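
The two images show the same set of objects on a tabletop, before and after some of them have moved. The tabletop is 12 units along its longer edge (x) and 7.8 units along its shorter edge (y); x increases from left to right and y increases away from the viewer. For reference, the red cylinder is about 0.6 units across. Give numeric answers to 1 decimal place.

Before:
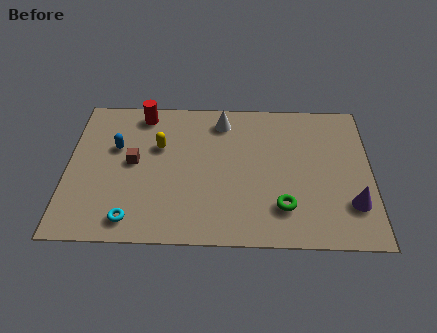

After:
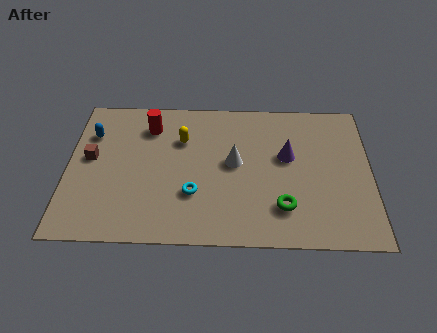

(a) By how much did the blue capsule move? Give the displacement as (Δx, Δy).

(-1.0, 0.7)

The blue capsule started near (1.9, 4.9) and ended near (0.9, 5.6).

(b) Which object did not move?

the green torus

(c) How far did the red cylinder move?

0.8

The red cylinder moved from about (2.9, 6.8) to (3.2, 6.1), a distance of √(0.3² + 0.7²) ≈ 0.8.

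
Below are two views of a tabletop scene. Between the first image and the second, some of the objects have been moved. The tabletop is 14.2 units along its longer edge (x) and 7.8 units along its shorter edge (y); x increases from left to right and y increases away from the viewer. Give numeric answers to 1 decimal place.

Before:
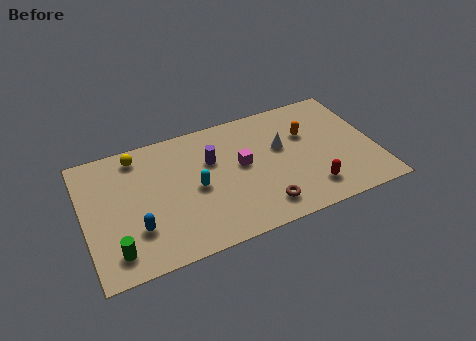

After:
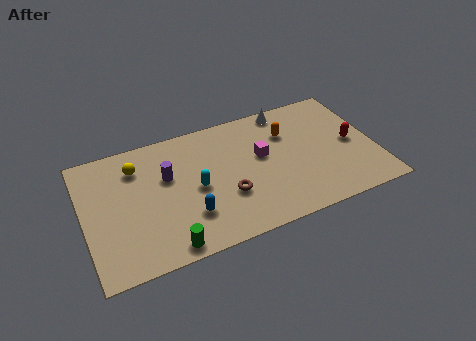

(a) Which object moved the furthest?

the red capsule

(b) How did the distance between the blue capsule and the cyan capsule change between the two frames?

-1.7

The distance was about 3.3 in the first image and 1.6 in the second, so they moved 1.7 units closer together.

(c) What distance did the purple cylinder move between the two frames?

2.2

From (6.3, 5.1) to (4.1, 4.9), the purple cylinder covered √(2.2² + 0.2²) ≈ 2.2 units.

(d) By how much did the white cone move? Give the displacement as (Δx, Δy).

(0.5, 2.3)

From the two frames, the white cone sits at roughly (9.7, 4.7) before and (10.2, 7.0) after.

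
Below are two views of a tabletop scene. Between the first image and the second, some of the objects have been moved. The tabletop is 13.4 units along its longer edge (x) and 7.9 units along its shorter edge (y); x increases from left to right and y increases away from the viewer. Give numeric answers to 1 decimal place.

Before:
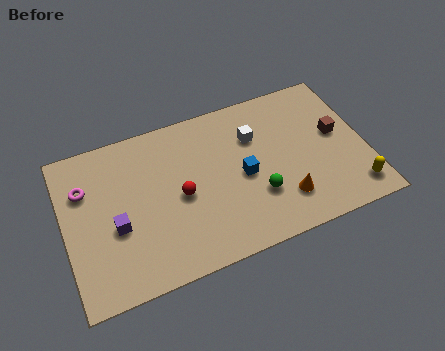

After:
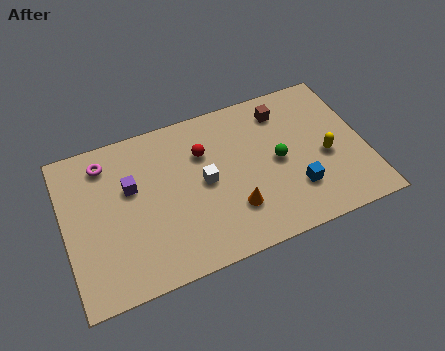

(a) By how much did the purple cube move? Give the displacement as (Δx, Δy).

(0.8, 1.7)

The purple cube was at about (2.2, 3.2) and moved to about (3.0, 4.9).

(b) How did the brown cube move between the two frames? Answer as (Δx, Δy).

(-2.2, 2.0)

The brown cube started near (12.2, 4.4) and ended near (10.0, 6.4).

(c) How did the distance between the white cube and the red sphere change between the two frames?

-2.4

The distance was about 3.9 in the first image and 1.5 in the second, so they moved 2.4 units closer together.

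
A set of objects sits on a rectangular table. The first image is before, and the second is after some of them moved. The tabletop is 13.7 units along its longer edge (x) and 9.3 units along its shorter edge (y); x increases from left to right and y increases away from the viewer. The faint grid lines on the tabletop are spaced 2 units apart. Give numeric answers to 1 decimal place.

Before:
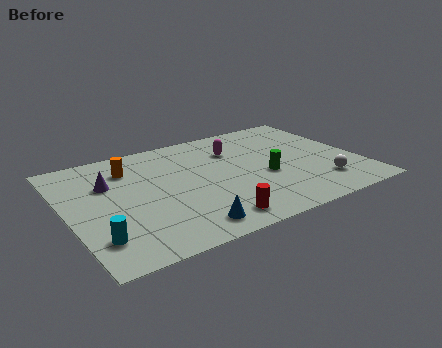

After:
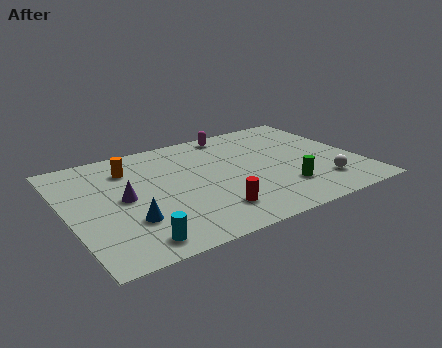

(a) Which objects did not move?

the orange cylinder and the white sphere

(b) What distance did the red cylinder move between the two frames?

0.7

The red cylinder was near (6.2, 1.3) before and (6.3, 2.0) after, so it travelled √(0.1² + 0.7²) ≈ 0.7 units.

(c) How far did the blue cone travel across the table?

2.8

From (5.0, 1.3) to (2.6, 2.8), the blue cone covered √(2.4² + 1.5²) ≈ 2.8 units.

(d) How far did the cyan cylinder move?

1.8

From (1.0, 2.1) to (2.6, 1.2), the cyan cylinder covered √(1.6² + 0.9²) ≈ 1.8 units.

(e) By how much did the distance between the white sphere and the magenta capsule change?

+1.3

The distance was about 5.7 in the first image and 7.0 in the second, so they moved 1.3 units further apart.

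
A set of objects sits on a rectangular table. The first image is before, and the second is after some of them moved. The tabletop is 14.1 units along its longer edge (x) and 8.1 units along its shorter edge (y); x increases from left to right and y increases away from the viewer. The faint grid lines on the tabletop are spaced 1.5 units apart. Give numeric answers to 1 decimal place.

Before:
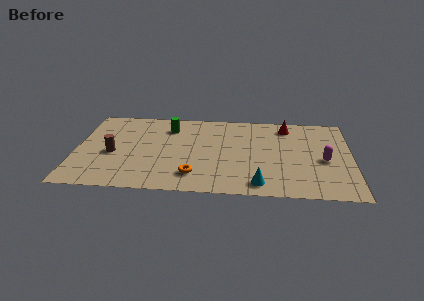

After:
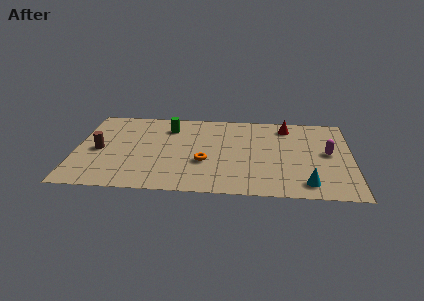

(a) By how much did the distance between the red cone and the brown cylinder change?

+0.6

Before: roughly 9.5 units apart; after: 10.1. That's 0.6 units further apart.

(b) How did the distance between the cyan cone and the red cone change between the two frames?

-0.3

The distance was about 5.9 in the first image and 5.6 in the second, so they moved 0.3 units closer together.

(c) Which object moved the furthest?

the cyan cone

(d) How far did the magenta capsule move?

0.7

The magenta capsule was near (12.7, 3.6) before and (12.9, 4.3) after, so it travelled √(0.2² + 0.7²) ≈ 0.7 units.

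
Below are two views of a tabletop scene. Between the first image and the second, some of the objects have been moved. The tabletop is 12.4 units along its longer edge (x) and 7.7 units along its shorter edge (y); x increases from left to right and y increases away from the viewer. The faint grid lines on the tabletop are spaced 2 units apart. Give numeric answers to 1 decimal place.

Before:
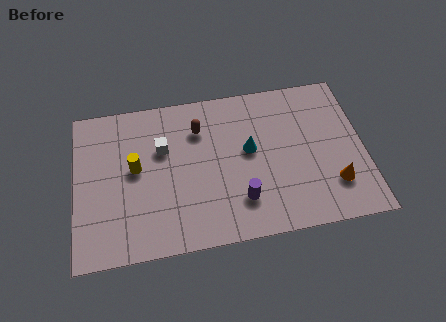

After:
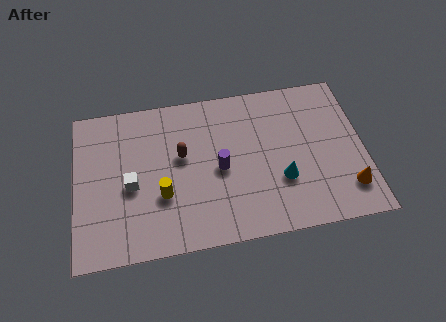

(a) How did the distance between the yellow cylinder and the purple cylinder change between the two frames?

-2.3

Before: roughly 5.0 units apart; after: 2.7. That's 2.3 units closer together.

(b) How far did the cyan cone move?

2.1

The cyan cone was near (7.5, 4.3) before and (8.8, 2.6) after, so it travelled √(1.3² + 1.7²) ≈ 2.1 units.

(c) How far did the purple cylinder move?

1.9

From (7.0, 1.9) to (6.2, 3.6), the purple cylinder covered √(0.8² + 1.7²) ≈ 1.9 units.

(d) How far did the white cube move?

2.1

From (3.8, 5.0) to (2.4, 3.4), the white cube covered √(1.4² + 1.6²) ≈ 2.1 units.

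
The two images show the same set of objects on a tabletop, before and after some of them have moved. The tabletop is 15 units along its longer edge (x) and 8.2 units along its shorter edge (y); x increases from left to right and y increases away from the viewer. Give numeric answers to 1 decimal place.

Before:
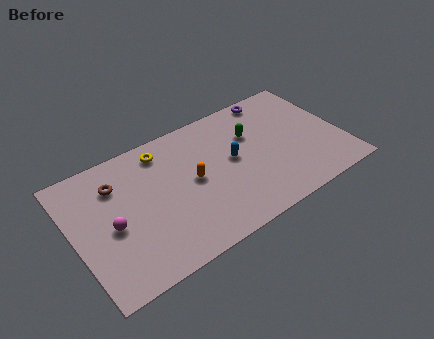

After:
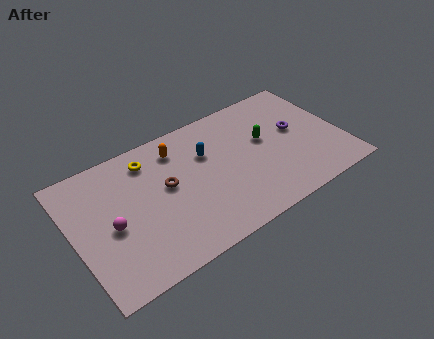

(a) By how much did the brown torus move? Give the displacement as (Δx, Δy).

(2.6, -1.5)

The brown torus was at about (2.6, 6.1) and moved to about (5.2, 4.6).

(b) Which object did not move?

the magenta sphere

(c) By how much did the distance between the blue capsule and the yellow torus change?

-1.1

They were about 4.4 units apart before and 3.3 after — 1.1 units closer together.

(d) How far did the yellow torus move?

0.8

From (5.3, 6.9) to (4.5, 6.7), the yellow torus covered √(0.8² + 0.2²) ≈ 0.8 units.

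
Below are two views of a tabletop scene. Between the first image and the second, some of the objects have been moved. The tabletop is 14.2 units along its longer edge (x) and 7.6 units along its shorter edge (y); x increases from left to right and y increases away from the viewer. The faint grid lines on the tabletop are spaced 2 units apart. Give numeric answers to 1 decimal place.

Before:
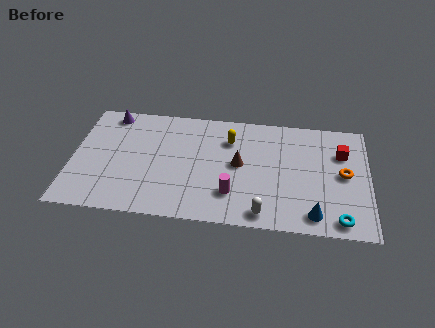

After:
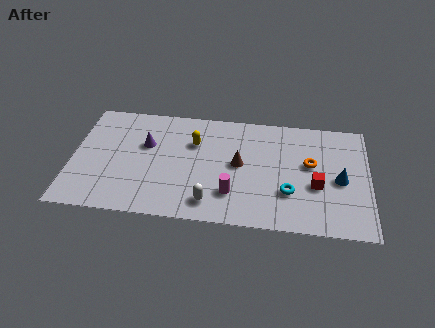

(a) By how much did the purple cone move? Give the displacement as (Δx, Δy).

(1.8, -1.9)

The purple cone started near (1.7, 6.7) and ended near (3.5, 4.8).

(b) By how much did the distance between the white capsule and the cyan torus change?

+0.3

Before: roughly 3.6 units apart; after: 3.9. That's 0.3 units further apart.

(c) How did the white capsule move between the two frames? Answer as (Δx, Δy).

(-2.5, 0.4)

From the two frames, the white capsule sits at roughly (9.2, 0.9) before and (6.7, 1.3) after.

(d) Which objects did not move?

the brown cone and the magenta cylinder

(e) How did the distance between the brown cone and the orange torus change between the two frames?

-1.6

They were about 5.0 units apart before and 3.4 after — 1.6 units closer together.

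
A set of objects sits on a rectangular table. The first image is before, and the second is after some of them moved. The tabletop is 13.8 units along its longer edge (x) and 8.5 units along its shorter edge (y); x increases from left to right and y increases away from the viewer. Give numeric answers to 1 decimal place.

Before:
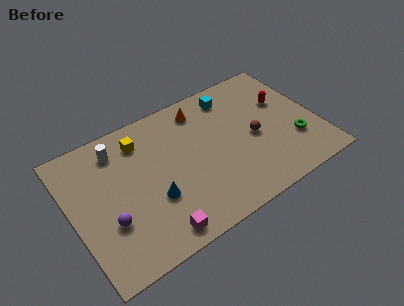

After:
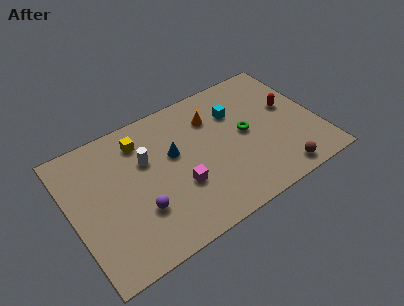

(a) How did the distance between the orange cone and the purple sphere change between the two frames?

-1.3

They were about 7.2 units apart before and 5.9 after — 1.3 units closer together.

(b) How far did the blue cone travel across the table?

2.6

The blue cone was near (4.3, 3.0) before and (5.8, 5.1) after, so it travelled √(1.5² + 2.1²) ≈ 2.6 units.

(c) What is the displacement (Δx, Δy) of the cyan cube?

(0.0, -1.1)

The cyan cube started near (9.5, 7.1) and ended near (9.5, 6.0).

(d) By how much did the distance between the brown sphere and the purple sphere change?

-0.7

The distance was about 8.5 in the first image and 7.8 in the second, so they moved 0.7 units closer together.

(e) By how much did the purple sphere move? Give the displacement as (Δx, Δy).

(1.7, -0.2)

From the two frames, the purple sphere sits at roughly (1.8, 2.9) before and (3.5, 2.7) after.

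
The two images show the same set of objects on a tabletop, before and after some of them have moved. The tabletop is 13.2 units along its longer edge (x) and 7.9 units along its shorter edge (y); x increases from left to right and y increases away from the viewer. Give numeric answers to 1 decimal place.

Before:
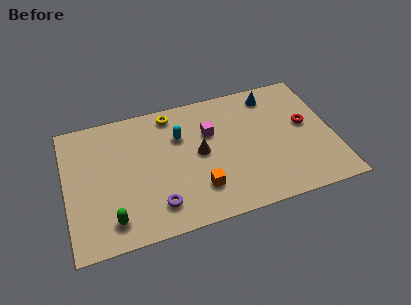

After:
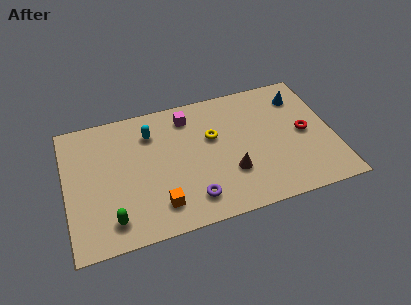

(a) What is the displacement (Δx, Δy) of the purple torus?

(1.7, -0.1)

The purple torus was at about (4.3, 1.6) and moved to about (6.0, 1.5).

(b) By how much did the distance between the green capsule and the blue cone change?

+1.0

They were about 9.8 units apart before and 10.8 after — 1.0 units further apart.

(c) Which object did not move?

the green capsule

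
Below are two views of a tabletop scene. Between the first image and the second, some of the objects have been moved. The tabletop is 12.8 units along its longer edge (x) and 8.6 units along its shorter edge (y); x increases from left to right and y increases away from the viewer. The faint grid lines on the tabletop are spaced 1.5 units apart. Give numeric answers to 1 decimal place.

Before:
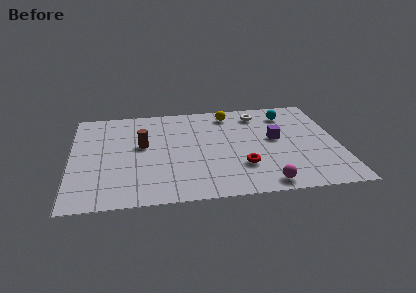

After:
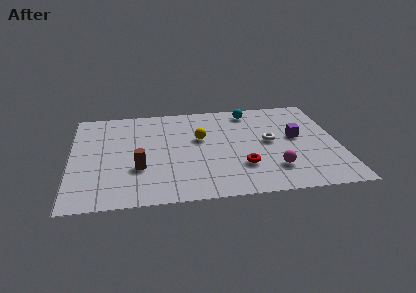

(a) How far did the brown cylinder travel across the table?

2.0

The brown cylinder was near (3.4, 4.9) before and (3.2, 2.9) after, so it travelled √(0.2² + 2.0²) ≈ 2.0 units.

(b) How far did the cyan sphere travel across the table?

1.9

From (10.5, 6.9) to (8.7, 7.4), the cyan sphere covered √(1.8² + 0.5²) ≈ 1.9 units.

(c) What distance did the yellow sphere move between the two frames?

2.6

From (7.7, 7.3) to (6.2, 5.2), the yellow sphere covered √(1.5² + 2.1²) ≈ 2.6 units.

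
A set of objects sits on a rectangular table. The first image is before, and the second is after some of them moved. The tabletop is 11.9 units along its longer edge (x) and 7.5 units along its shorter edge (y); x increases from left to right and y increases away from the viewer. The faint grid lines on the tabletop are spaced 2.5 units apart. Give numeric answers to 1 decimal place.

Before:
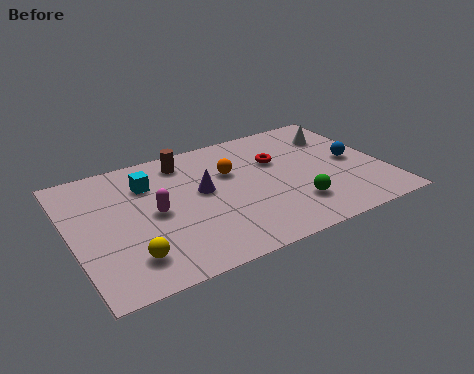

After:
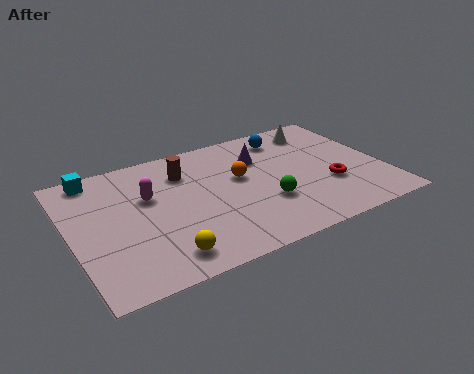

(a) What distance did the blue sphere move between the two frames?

3.3

The blue sphere moved from about (10.8, 3.7) to (8.6, 6.2), a distance of √(2.2² + 2.5²) ≈ 3.3.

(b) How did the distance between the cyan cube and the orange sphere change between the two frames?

+2.6

They were about 3.2 units apart before and 5.8 after — 2.6 units further apart.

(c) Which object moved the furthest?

the blue sphere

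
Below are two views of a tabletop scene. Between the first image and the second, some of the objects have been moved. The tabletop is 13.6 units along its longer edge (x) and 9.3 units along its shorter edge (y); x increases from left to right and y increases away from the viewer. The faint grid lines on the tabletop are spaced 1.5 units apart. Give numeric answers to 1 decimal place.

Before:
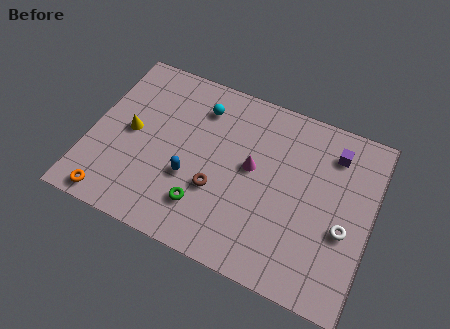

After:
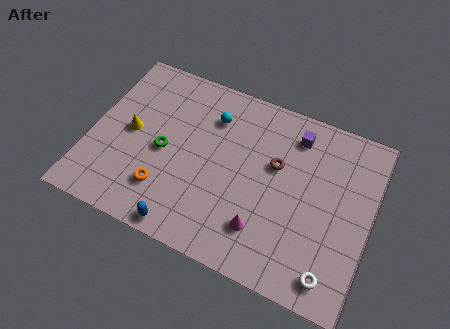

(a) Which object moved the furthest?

the brown torus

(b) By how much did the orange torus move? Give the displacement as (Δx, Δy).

(2.4, 1.4)

From the two frames, the orange torus sits at roughly (1.5, 0.9) before and (3.9, 2.3) after.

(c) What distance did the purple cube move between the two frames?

1.9

The purple cube was near (11.5, 7.4) before and (9.6, 7.6) after, so it travelled √(1.9² + 0.2²) ≈ 1.9 units.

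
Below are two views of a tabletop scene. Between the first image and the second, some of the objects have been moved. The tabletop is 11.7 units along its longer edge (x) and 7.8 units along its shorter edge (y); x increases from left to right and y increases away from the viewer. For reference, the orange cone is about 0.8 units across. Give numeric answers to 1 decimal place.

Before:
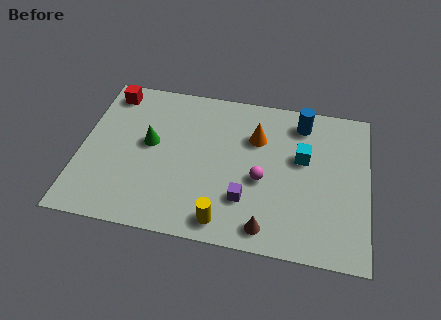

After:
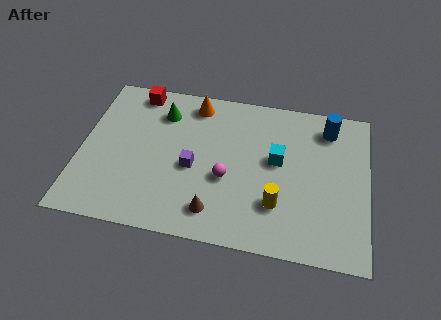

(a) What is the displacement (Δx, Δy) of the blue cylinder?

(1.1, -0.1)

From the two frames, the blue cylinder sits at roughly (8.9, 6.5) before and (10.0, 6.4) after.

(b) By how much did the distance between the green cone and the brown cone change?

-0.7

The distance was about 5.9 in the first image and 5.2 in the second, so they moved 0.7 units closer together.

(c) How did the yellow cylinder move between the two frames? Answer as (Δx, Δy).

(2.1, 1.2)

The yellow cylinder started near (6.0, 1.0) and ended near (8.1, 2.2).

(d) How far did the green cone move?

1.7

The green cone was near (2.8, 4.3) before and (3.2, 6.0) after, so it travelled √(0.4² + 1.7²) ≈ 1.7 units.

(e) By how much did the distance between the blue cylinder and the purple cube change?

+1.4

They were about 4.8 units apart before and 6.2 after — 1.4 units further apart.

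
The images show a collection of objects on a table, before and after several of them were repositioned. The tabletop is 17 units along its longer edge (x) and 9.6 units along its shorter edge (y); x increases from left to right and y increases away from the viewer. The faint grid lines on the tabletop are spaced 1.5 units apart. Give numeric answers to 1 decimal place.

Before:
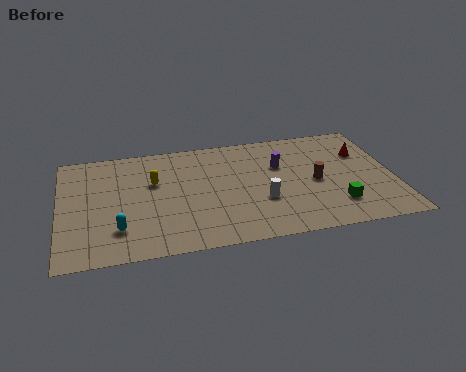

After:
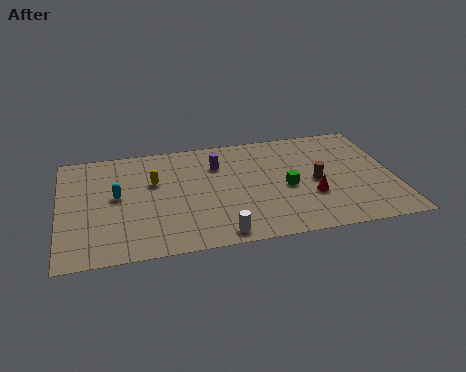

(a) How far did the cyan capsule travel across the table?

2.8

From (2.9, 2.4) to (2.9, 5.2), the cyan capsule covered √(0.0² + 2.8²) ≈ 2.8 units.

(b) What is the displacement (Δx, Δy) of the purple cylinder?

(-3.2, 0.7)

From the two frames, the purple cylinder sits at roughly (11.3, 6.3) before and (8.1, 7.0) after.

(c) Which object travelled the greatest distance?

the red cone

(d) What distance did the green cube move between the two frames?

3.1

The green cube moved from about (13.9, 2.3) to (11.5, 4.3), a distance of √(2.4² + 2.0²) ≈ 3.1.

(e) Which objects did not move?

the brown cylinder and the yellow capsule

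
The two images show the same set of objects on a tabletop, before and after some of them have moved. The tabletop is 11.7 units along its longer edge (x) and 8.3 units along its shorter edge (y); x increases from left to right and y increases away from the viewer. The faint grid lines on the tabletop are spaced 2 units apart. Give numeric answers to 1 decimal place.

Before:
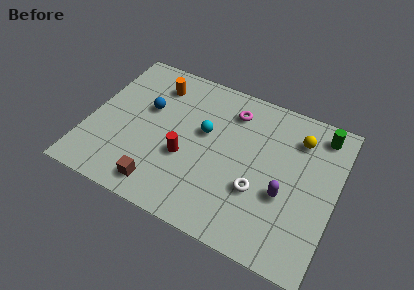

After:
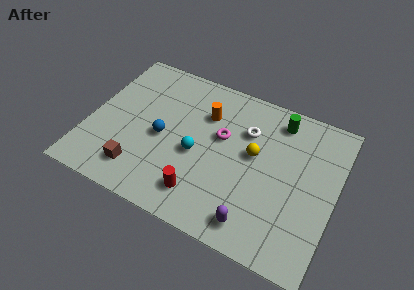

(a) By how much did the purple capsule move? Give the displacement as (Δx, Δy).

(-1.1, -2.0)

The purple capsule started near (9.4, 3.2) and ended near (8.3, 1.2).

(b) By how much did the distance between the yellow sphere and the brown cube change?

-1.9

Before: roughly 7.9 units apart; after: 6.0. That's 1.9 units closer together.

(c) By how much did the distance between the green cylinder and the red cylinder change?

-1.0

Before: roughly 7.2 units apart; after: 6.2. That's 1.0 units closer together.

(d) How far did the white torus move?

3.0

The white torus was near (8.2, 2.9) before and (7.3, 5.8) after, so it travelled √(0.9² + 2.9²) ≈ 3.0 units.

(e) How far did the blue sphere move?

1.6

From (2.6, 5.1) to (3.5, 3.8), the blue sphere covered √(0.9² + 1.3²) ≈ 1.6 units.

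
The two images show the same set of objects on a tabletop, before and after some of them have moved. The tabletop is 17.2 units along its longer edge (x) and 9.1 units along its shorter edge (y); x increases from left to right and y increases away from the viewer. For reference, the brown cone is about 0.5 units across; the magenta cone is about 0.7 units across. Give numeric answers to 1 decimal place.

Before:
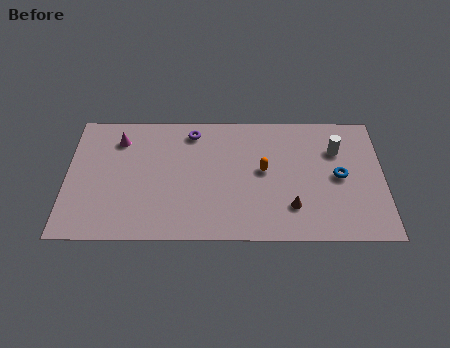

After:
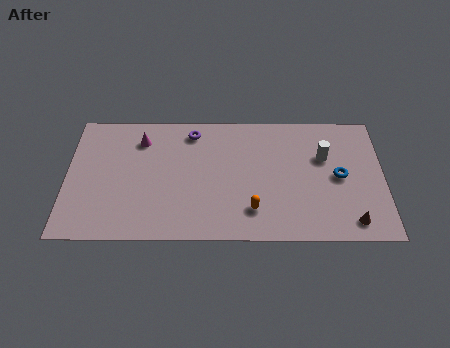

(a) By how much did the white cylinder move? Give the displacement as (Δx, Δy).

(-0.7, -0.5)

The white cylinder was at about (14.7, 6.4) and moved to about (14.0, 5.9).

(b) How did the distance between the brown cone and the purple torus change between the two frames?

+3.1

Before: roughly 7.6 units apart; after: 10.7. That's 3.1 units further apart.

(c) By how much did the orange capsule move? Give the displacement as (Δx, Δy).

(-0.6, -2.8)

The orange capsule was at about (10.7, 4.9) and moved to about (10.1, 2.1).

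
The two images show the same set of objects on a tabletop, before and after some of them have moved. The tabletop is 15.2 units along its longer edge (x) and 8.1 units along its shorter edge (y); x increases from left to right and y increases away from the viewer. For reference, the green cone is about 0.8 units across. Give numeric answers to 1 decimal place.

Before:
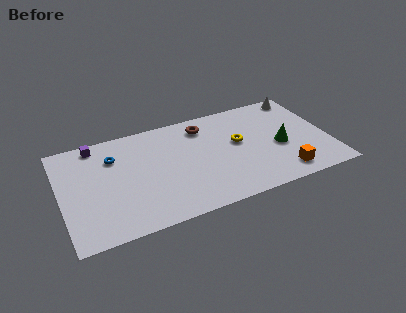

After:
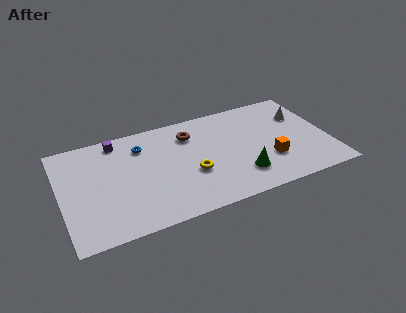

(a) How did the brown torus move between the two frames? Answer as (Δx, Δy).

(-0.8, -0.4)

The brown torus started near (8.3, 6.6) and ended near (7.5, 6.2).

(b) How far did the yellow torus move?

3.2

The yellow torus was near (10.1, 4.6) before and (7.3, 3.1) after, so it travelled √(2.8² + 1.5²) ≈ 3.2 units.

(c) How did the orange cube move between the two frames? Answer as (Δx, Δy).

(-0.6, 1.3)

The orange cube was at about (12.3, 1.3) and moved to about (11.7, 2.6).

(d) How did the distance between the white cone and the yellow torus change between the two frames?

+2.3

The distance was about 4.8 in the first image and 7.1 in the second, so they moved 2.3 units further apart.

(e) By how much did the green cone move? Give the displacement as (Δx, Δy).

(-2.4, -1.5)

The green cone was at about (12.4, 3.5) and moved to about (10.0, 2.0).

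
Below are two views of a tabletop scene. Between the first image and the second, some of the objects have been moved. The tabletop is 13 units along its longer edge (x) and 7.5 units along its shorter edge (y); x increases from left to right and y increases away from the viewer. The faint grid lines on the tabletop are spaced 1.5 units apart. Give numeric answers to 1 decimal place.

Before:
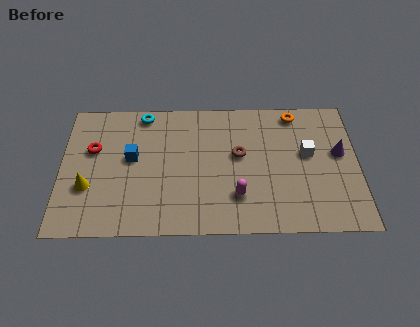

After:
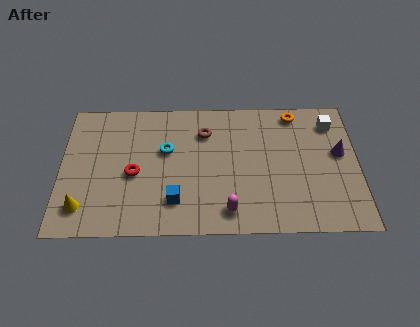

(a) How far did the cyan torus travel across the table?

2.3

From (3.6, 6.7) to (4.6, 4.6), the cyan torus covered √(1.0² + 2.1²) ≈ 2.3 units.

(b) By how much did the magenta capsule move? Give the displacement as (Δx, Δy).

(-0.4, -0.8)

The magenta capsule started near (7.7, 2.0) and ended near (7.3, 1.2).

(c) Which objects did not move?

the orange torus and the purple cone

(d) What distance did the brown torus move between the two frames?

2.0

From (7.8, 4.3) to (6.3, 5.6), the brown torus covered √(1.5² + 1.3²) ≈ 2.0 units.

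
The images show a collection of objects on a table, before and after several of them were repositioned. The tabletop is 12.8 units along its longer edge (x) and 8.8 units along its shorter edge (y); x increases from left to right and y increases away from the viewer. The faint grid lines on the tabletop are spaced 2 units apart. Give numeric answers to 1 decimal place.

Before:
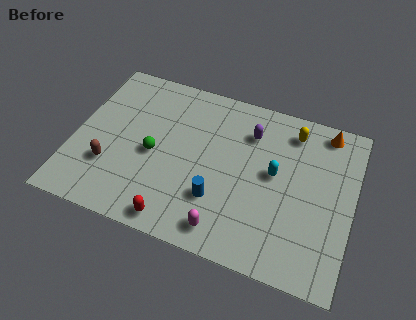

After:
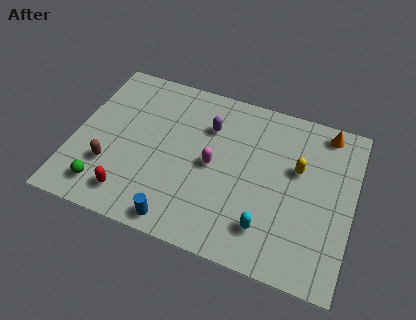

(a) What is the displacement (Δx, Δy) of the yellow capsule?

(0.4, -1.9)

From the two frames, the yellow capsule sits at roughly (9.8, 7.3) before and (10.2, 5.4) after.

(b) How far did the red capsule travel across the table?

2.3

The red capsule moved from about (5.1, 0.9) to (2.9, 1.5), a distance of √(2.2² + 0.6²) ≈ 2.3.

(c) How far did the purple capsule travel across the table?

1.9

The purple capsule moved from about (7.9, 6.6) to (6.0, 6.3), a distance of √(1.9² + 0.3²) ≈ 1.9.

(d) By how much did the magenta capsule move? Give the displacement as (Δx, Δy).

(-0.9, 3.1)

The magenta capsule started near (7.3, 1.2) and ended near (6.4, 4.3).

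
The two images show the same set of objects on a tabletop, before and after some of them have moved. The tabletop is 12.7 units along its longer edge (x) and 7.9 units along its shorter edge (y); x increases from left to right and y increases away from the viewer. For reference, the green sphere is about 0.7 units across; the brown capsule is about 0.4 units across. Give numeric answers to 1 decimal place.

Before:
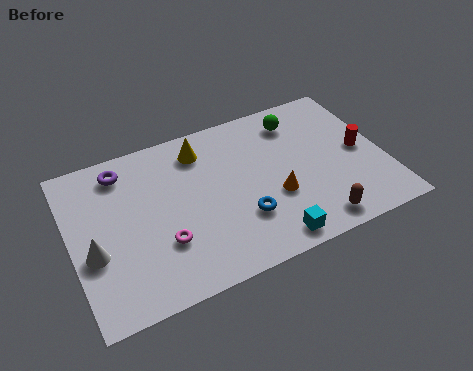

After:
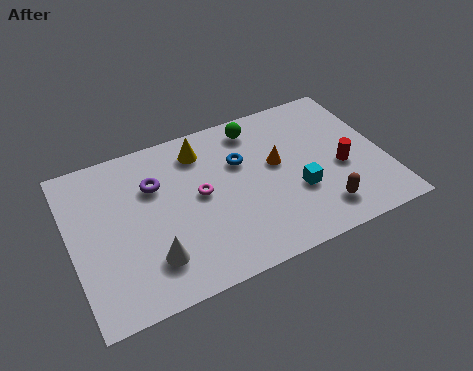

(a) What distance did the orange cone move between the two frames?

1.6

The orange cone moved from about (8.1, 2.9) to (8.4, 4.5), a distance of √(0.3² + 1.6²) ≈ 1.6.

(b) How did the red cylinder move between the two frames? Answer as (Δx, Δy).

(-0.9, -0.6)

The red cylinder was at about (11.8, 3.9) and moved to about (10.9, 3.3).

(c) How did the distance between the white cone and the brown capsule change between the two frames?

-2.1

The distance was about 8.9 in the first image and 6.8 in the second, so they moved 2.1 units closer together.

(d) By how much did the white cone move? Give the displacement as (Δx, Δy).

(2.2, -1.2)

The white cone started near (0.8, 3.1) and ended near (3.0, 1.9).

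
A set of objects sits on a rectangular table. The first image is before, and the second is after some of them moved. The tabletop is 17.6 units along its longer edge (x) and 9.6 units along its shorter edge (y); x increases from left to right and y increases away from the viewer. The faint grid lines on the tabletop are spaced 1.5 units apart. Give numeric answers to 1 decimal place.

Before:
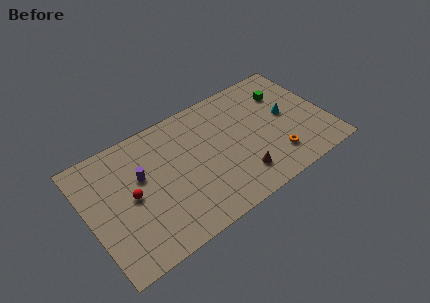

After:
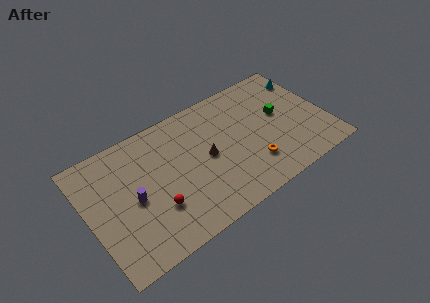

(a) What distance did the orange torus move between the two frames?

1.7

The orange torus was near (13.4, 2.2) before and (11.7, 2.5) after, so it travelled √(1.7² + 0.3²) ≈ 1.7 units.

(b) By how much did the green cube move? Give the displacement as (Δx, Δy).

(-0.6, -1.6)

From the two frames, the green cube sits at roughly (15.0, 7.0) before and (14.4, 5.4) after.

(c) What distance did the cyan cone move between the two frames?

3.1

From (14.8, 5.1) to (16.8, 7.5), the cyan cone covered √(2.0² + 2.4²) ≈ 3.1 units.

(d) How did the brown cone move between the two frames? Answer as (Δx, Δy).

(-2.0, 2.7)

From the two frames, the brown cone sits at roughly (10.7, 2.1) before and (8.7, 4.8) after.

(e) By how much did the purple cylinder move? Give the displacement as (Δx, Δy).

(-0.8, -1.4)

The purple cylinder started near (4.0, 5.9) and ended near (3.2, 4.5).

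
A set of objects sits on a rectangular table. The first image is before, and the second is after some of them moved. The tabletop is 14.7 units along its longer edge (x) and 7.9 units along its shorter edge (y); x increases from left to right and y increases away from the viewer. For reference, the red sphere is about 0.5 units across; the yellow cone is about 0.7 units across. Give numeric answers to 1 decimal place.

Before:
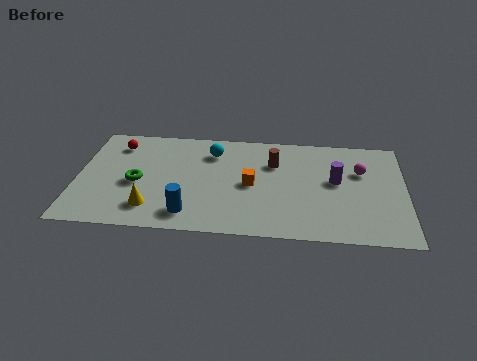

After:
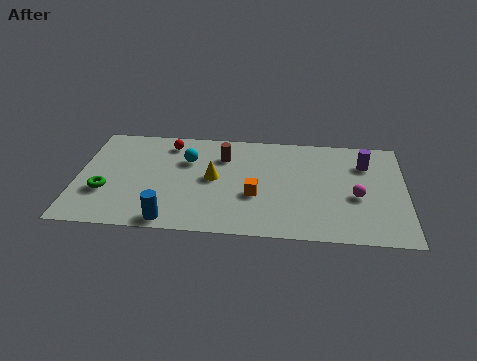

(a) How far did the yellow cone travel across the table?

3.6

From (3.4, 1.7) to (6.1, 4.1), the yellow cone covered √(2.7² + 2.4²) ≈ 3.6 units.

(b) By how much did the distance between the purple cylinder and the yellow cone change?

-1.6

Before: roughly 8.6 units apart; after: 7.0. That's 1.6 units closer together.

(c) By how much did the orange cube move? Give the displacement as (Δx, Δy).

(0.2, -0.8)

From the two frames, the orange cube sits at roughly (7.8, 3.8) before and (8.0, 3.0) after.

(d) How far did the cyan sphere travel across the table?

1.3

The cyan sphere moved from about (6.0, 6.1) to (4.9, 5.4), a distance of √(1.1² + 0.7²) ≈ 1.3.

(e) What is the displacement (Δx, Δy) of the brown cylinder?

(-2.3, 0.3)

The brown cylinder was at about (8.8, 5.5) and moved to about (6.5, 5.8).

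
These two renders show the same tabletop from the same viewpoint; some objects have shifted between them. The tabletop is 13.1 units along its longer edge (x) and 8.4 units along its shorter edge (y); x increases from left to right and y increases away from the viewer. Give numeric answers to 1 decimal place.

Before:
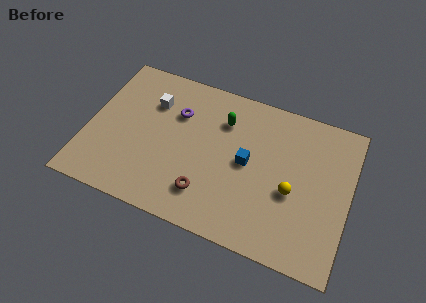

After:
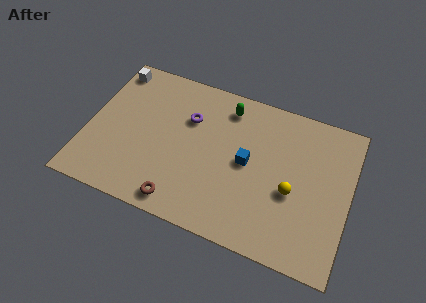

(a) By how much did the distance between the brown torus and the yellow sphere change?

+1.5

The distance was about 4.4 in the first image and 5.9 in the second, so they moved 1.5 units further apart.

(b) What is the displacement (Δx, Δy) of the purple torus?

(0.6, -0.1)

The purple torus started near (4.3, 5.8) and ended near (4.9, 5.7).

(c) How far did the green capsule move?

0.8

The green capsule was near (6.6, 6.2) before and (6.7, 7.0) after, so it travelled √(0.1² + 0.8²) ≈ 0.8 units.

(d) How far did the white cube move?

2.6

The white cube moved from about (3.0, 6.0) to (0.8, 7.3), a distance of √(2.2² + 1.3²) ≈ 2.6.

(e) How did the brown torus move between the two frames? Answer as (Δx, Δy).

(-1.2, -0.9)

The brown torus started near (6.2, 1.9) and ended near (5.0, 1.0).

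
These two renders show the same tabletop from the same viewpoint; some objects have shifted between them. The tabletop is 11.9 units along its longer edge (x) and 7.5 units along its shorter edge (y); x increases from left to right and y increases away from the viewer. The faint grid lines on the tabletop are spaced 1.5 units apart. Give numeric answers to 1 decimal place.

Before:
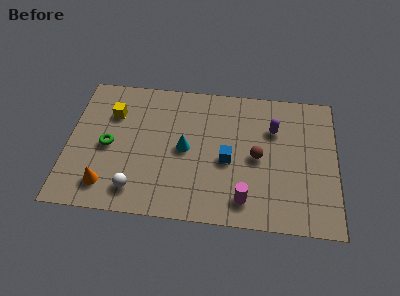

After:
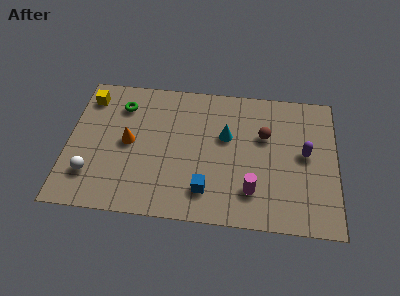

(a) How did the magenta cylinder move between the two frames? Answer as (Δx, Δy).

(0.3, 0.5)

From the two frames, the magenta cylinder sits at roughly (7.9, 1.3) before and (8.2, 1.8) after.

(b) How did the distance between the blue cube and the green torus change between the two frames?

+0.4

The distance was about 5.3 in the first image and 5.7 in the second, so they moved 0.4 units further apart.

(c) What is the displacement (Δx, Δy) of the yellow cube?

(-1.1, 0.8)

The yellow cube was at about (1.9, 5.3) and moved to about (0.8, 6.1).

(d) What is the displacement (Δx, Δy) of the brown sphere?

(0.3, 1.2)

From the two frames, the brown sphere sits at roughly (8.4, 3.6) before and (8.7, 4.8) after.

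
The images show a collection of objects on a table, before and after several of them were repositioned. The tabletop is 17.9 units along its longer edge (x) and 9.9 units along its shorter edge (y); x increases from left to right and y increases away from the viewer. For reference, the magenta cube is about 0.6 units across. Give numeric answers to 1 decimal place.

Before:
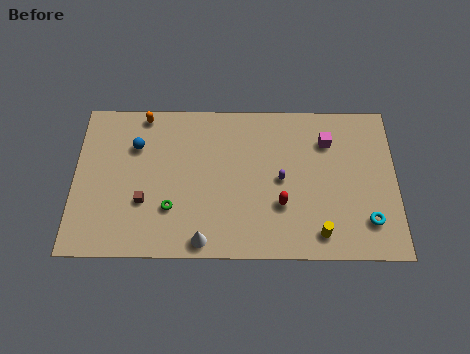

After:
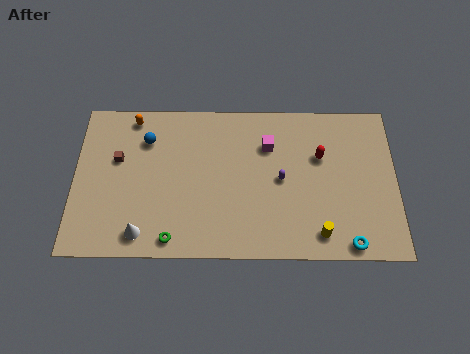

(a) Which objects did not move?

the yellow cylinder and the purple capsule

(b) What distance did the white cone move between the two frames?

3.4

From (7.2, 1.0) to (3.8, 1.4), the white cone covered √(3.4² + 0.4²) ≈ 3.4 units.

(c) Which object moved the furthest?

the red capsule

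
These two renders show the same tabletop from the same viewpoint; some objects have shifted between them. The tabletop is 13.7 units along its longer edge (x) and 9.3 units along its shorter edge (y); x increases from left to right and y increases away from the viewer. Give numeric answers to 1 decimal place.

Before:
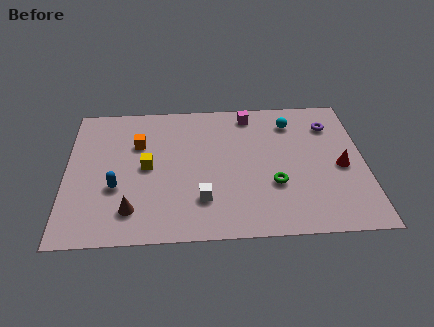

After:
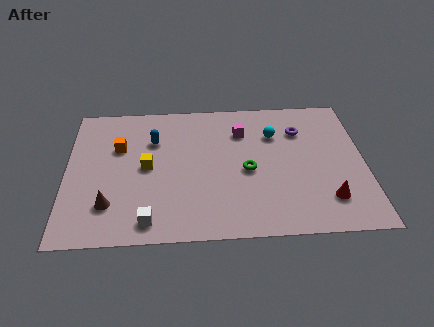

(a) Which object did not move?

the yellow cube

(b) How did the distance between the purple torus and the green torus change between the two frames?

-1.1

Before: roughly 4.7 units apart; after: 3.6. That's 1.1 units closer together.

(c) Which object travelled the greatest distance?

the blue capsule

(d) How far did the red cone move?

2.2

The red cone was near (12.6, 4.2) before and (11.9, 2.1) after, so it travelled √(0.7² + 2.1²) ≈ 2.2 units.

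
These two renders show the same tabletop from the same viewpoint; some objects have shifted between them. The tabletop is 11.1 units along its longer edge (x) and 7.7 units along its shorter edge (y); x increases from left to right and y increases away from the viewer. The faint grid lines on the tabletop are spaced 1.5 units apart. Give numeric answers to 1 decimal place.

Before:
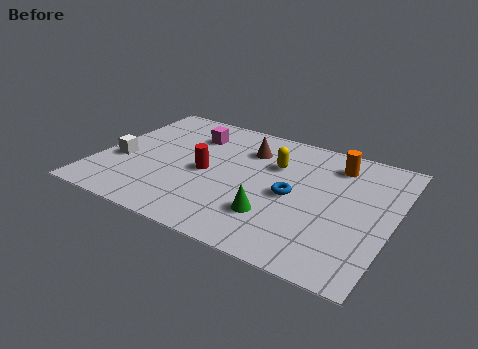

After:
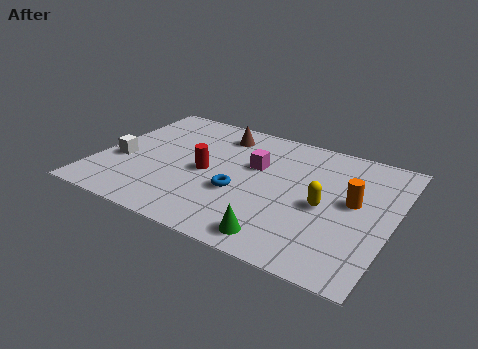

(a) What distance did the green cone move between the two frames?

1.2

From (6.9, 2.1) to (7.3, 1.0), the green cone covered √(0.4² + 1.1²) ≈ 1.2 units.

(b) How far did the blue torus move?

2.0

The blue torus moved from about (7.4, 3.6) to (5.5, 2.9), a distance of √(1.9² + 0.7²) ≈ 2.0.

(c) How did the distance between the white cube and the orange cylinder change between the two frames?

+0.4

The distance was about 8.4 in the first image and 8.8 in the second, so they moved 0.4 units further apart.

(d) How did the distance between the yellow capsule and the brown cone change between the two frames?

+4.0

Before: roughly 1.2 units apart; after: 5.2. That's 4.0 units further apart.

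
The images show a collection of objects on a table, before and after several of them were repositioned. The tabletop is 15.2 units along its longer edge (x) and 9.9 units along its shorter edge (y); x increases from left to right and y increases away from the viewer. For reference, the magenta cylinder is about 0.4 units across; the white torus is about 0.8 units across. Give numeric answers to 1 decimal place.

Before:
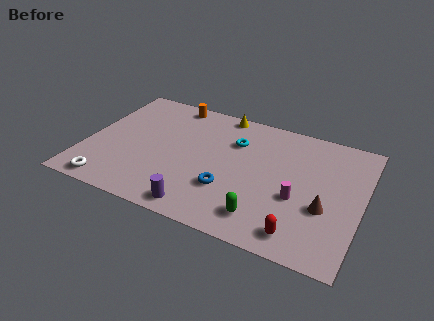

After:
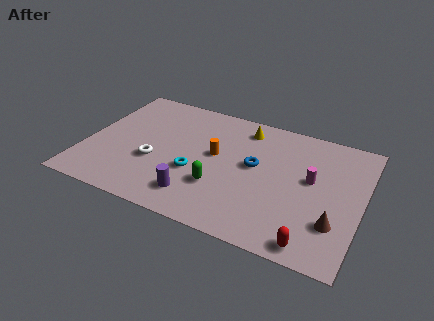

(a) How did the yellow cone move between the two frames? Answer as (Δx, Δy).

(1.4, -0.8)

The yellow cone was at about (7.0, 9.1) and moved to about (8.4, 8.3).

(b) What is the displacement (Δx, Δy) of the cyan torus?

(-1.8, -3.3)

The cyan torus was at about (8.0, 7.0) and moved to about (6.2, 3.7).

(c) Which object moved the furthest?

the orange cylinder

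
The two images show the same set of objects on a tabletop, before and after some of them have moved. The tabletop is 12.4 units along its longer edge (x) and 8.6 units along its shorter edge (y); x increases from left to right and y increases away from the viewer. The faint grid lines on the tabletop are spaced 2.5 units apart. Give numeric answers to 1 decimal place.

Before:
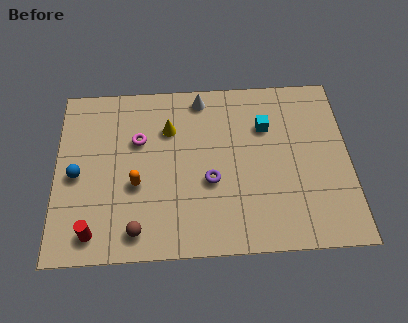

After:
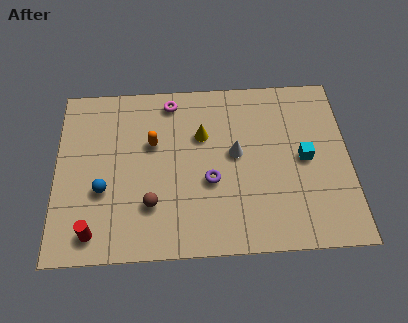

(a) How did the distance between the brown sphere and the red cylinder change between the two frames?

+0.9

The distance was about 1.8 in the first image and 2.7 in the second, so they moved 0.9 units further apart.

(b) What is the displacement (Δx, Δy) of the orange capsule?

(0.7, 2.0)

The orange capsule started near (3.4, 3.4) and ended near (4.1, 5.4).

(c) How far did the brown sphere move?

1.3

From (3.4, 1.2) to (4.0, 2.4), the brown sphere covered √(0.6² + 1.2²) ≈ 1.3 units.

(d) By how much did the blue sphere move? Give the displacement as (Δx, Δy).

(1.1, -0.8)

The blue sphere was at about (0.9, 4.0) and moved to about (2.0, 3.2).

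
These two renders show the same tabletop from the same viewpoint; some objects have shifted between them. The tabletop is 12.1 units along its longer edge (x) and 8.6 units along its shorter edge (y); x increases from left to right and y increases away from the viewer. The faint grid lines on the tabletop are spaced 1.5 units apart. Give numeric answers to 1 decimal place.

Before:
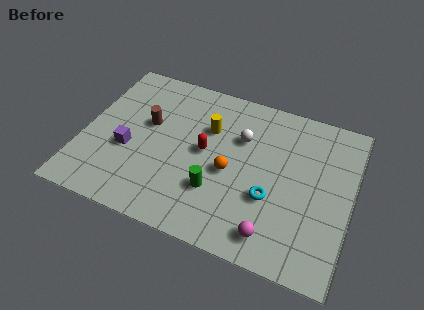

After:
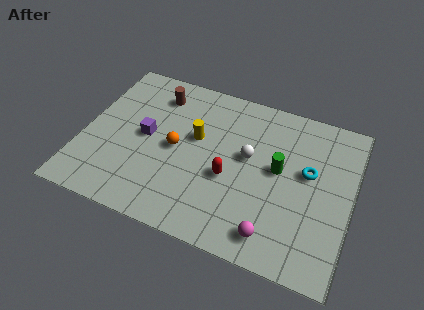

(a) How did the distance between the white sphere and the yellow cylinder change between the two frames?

+0.9

Before: roughly 1.5 units apart; after: 2.4. That's 0.9 units further apart.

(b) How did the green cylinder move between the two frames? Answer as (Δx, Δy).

(2.6, 2.1)

The green cylinder started near (6.2, 2.6) and ended near (8.8, 4.7).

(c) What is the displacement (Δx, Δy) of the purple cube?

(0.7, 1.0)

The purple cube started near (2.1, 3.4) and ended near (2.8, 4.4).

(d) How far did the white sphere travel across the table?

1.0

From (7.0, 5.8) to (7.4, 4.9), the white sphere covered √(0.4² + 0.9²) ≈ 1.0 units.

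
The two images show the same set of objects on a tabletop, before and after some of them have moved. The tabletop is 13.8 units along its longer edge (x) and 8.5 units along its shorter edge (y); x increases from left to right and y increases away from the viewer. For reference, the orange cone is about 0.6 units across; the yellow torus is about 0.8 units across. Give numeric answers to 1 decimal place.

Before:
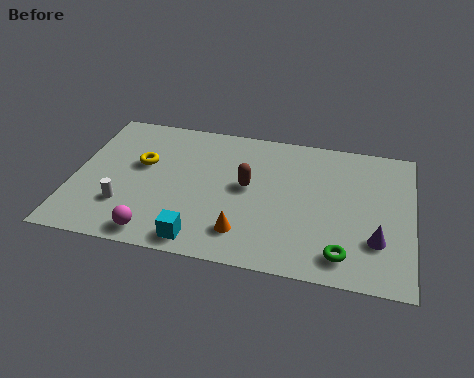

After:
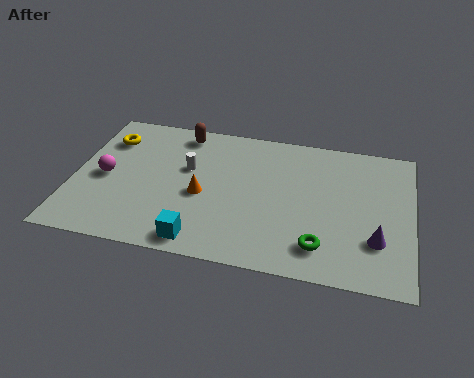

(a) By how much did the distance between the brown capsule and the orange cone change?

+1.1

They were about 2.8 units apart before and 3.9 after — 1.1 units further apart.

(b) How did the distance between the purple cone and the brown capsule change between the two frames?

+3.9

Before: roughly 5.7 units apart; after: 9.6. That's 3.9 units further apart.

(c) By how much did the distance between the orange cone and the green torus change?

+1.3

Before: roughly 4.0 units apart; after: 5.3. That's 1.3 units further apart.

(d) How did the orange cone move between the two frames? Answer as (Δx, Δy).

(-1.8, 1.9)

From the two frames, the orange cone sits at roughly (7.1, 1.8) before and (5.3, 3.7) after.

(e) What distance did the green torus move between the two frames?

0.9

The green torus moved from about (11.1, 1.4) to (10.2, 1.7), a distance of √(0.9² + 0.3²) ≈ 0.9.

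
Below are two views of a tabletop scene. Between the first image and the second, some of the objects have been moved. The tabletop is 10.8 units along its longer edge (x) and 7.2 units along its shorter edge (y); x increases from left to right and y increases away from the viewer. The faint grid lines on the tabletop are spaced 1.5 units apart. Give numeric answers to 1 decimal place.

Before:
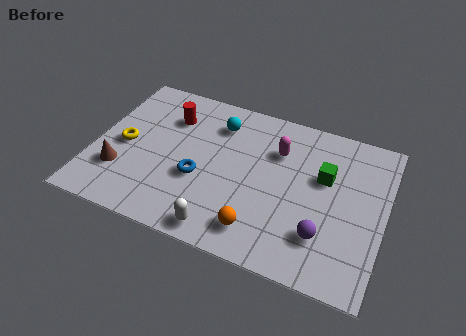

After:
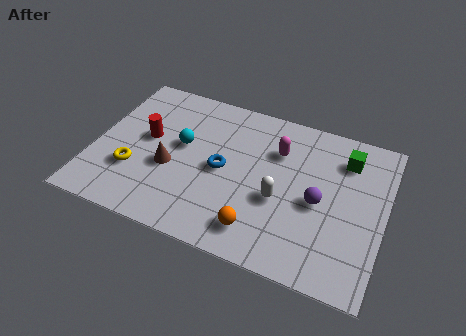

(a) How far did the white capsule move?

2.8

The white capsule was near (5.1, 0.8) before and (7.0, 2.9) after, so it travelled √(1.9² + 2.1²) ≈ 2.8 units.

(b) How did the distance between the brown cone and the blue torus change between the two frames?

-1.0

Before: roughly 3.0 units apart; after: 2.0. That's 1.0 units closer together.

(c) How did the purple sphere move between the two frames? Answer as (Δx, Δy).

(-0.3, 1.4)

From the two frames, the purple sphere sits at roughly (8.7, 1.9) before and (8.4, 3.3) after.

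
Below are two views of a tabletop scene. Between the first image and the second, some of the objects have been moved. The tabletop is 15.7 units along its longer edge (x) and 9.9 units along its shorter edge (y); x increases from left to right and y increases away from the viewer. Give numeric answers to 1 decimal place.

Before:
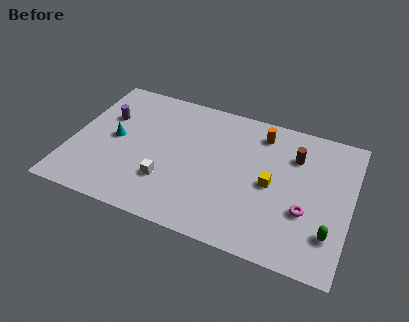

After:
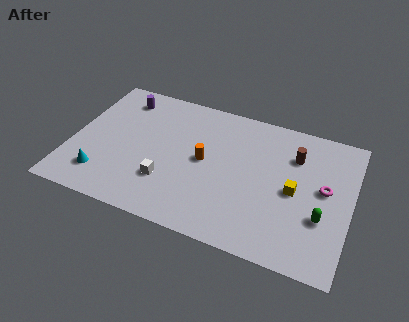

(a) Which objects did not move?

the brown cylinder and the white cube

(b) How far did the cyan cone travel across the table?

2.9

The cyan cone was near (2.4, 5.0) before and (2.0, 2.1) after, so it travelled √(0.4² + 2.9²) ≈ 2.9 units.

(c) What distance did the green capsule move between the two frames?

1.0

From (14.7, 2.5) to (14.2, 3.4), the green capsule covered √(0.5² + 0.9²) ≈ 1.0 units.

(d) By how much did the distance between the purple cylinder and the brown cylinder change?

-0.7

Before: roughly 10.7 units apart; after: 10.0. That's 0.7 units closer together.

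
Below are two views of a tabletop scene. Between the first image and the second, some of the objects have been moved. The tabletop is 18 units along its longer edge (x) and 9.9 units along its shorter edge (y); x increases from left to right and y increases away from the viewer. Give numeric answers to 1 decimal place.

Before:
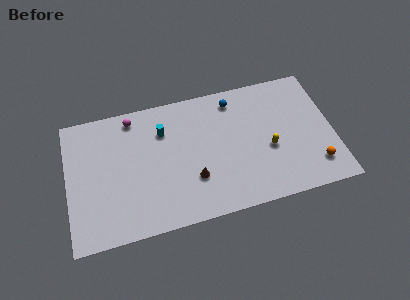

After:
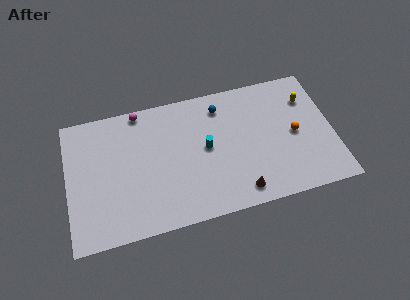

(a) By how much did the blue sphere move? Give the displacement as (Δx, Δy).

(-0.9, -0.3)

The blue sphere started near (11.5, 8.4) and ended near (10.6, 8.1).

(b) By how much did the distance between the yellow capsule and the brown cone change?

+2.5

The distance was about 5.3 in the first image and 7.8 in the second, so they moved 2.5 units further apart.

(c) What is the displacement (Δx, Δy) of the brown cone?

(3.0, -1.7)

The brown cone was at about (8.4, 3.1) and moved to about (11.4, 1.4).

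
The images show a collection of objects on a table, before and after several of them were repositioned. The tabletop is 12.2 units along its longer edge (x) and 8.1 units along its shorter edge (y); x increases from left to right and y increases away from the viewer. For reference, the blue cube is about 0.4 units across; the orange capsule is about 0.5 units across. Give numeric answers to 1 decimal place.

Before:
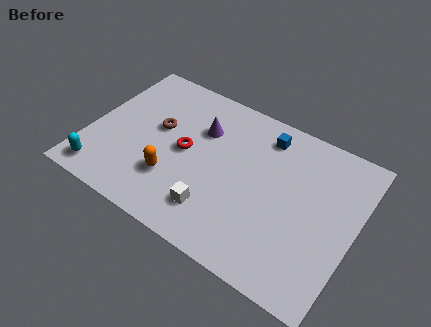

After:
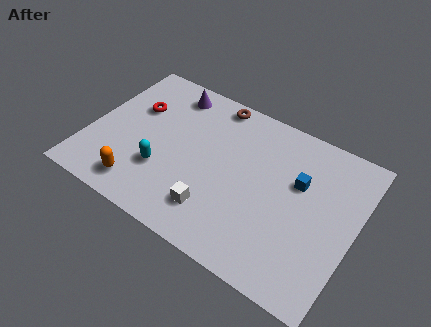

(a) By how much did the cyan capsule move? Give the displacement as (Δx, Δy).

(2.6, 1.5)

The cyan capsule was at about (1.0, 1.1) and moved to about (3.6, 2.6).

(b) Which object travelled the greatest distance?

the brown torus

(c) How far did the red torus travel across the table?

2.9

The red torus moved from about (4.4, 4.1) to (1.8, 5.3), a distance of √(2.6² + 1.2²) ≈ 2.9.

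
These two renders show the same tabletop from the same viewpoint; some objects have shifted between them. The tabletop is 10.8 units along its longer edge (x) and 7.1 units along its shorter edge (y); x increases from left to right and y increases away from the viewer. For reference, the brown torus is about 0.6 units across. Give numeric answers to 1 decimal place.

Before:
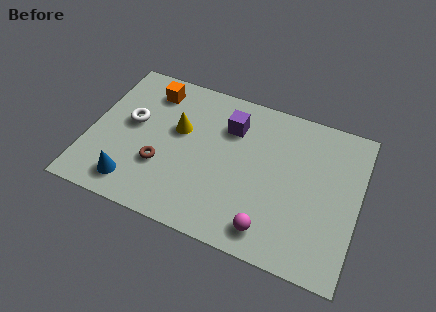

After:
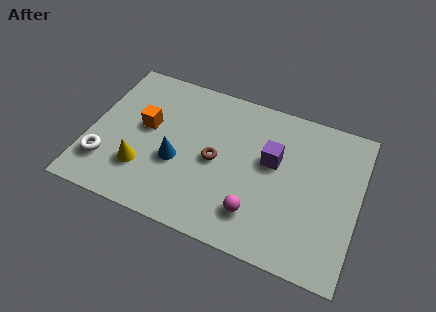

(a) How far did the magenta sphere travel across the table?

0.8

The magenta sphere moved from about (7.5, 1.1) to (6.9, 1.6), a distance of √(0.6² + 0.5²) ≈ 0.8.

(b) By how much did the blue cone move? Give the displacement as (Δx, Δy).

(1.6, 1.6)

From the two frames, the blue cone sits at roughly (2.0, 1.2) before and (3.6, 2.8) after.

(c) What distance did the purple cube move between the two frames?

2.1

The purple cube was near (5.5, 5.2) before and (7.3, 4.2) after, so it travelled √(1.8² + 1.0²) ≈ 2.1 units.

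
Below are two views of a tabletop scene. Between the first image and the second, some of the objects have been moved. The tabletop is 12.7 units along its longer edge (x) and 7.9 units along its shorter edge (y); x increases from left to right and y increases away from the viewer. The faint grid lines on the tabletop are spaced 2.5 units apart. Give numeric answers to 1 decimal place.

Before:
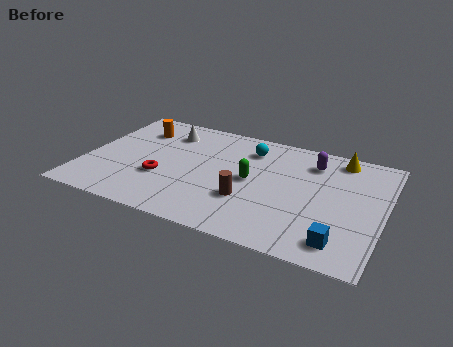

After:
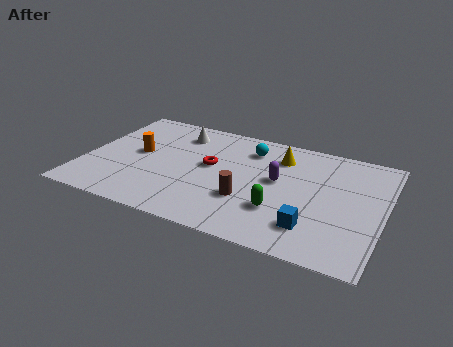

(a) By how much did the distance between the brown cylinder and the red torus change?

-1.2

They were about 3.7 units apart before and 2.5 after — 1.2 units closer together.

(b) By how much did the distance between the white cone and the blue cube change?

-1.6

Before: roughly 9.3 units apart; after: 7.7. That's 1.6 units closer together.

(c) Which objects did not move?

the cyan sphere and the brown cylinder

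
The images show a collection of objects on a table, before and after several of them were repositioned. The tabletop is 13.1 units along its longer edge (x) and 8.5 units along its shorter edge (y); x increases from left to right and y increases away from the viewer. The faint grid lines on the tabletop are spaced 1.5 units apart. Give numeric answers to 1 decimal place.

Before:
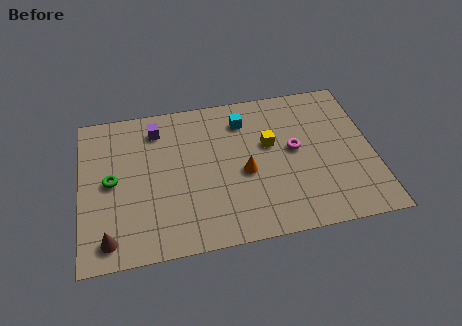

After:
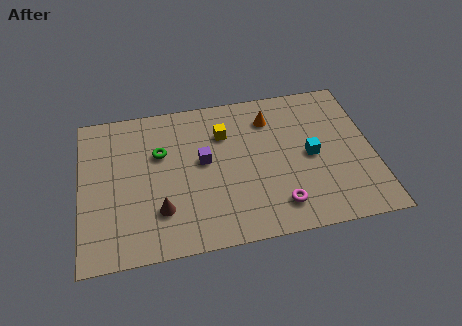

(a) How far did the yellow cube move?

2.2

The yellow cube moved from about (8.5, 5.1) to (6.5, 6.1), a distance of √(2.0² + 1.0²) ≈ 2.2.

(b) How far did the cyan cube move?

3.9

The cyan cube was near (7.4, 6.7) before and (10.3, 4.1) after, so it travelled √(2.9² + 2.6²) ≈ 3.9 units.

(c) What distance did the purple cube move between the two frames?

3.0

The purple cube was near (3.5, 6.9) before and (5.5, 4.7) after, so it travelled √(2.0² + 2.2²) ≈ 3.0 units.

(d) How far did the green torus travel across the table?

2.5

The green torus moved from about (1.4, 4.3) to (3.6, 5.5), a distance of √(2.2² + 1.2²) ≈ 2.5.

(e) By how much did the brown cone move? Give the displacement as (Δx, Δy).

(2.3, 1.1)

From the two frames, the brown cone sits at roughly (1.2, 1.2) before and (3.5, 2.3) after.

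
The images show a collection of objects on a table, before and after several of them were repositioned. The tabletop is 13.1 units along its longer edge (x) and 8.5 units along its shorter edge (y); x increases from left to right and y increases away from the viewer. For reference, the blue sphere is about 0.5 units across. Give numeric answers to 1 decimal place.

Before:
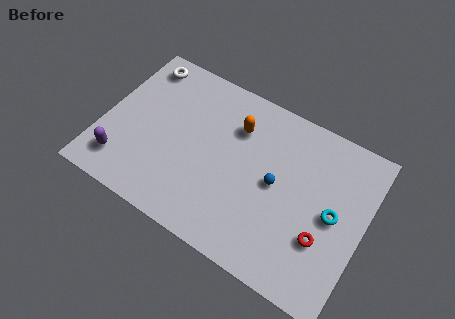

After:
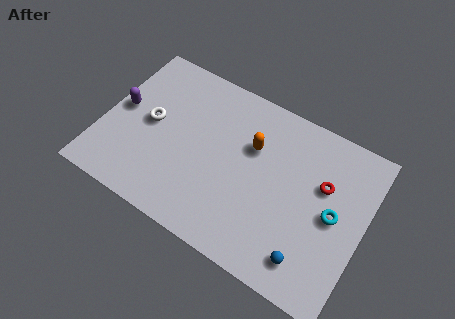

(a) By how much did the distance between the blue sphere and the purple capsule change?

+2.6

The distance was about 7.8 in the first image and 10.4 in the second, so they moved 2.6 units further apart.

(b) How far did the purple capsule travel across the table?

2.8

The purple capsule was near (1.3, 1.7) before and (0.8, 4.5) after, so it travelled √(0.5² + 2.8²) ≈ 2.8 units.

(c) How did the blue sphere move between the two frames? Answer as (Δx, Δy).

(2.1, -2.8)

From the two frames, the blue sphere sits at roughly (8.7, 4.3) before and (10.8, 1.5) after.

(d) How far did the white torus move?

3.1

From (1.3, 7.3) to (2.3, 4.4), the white torus covered √(1.0² + 2.9²) ≈ 3.1 units.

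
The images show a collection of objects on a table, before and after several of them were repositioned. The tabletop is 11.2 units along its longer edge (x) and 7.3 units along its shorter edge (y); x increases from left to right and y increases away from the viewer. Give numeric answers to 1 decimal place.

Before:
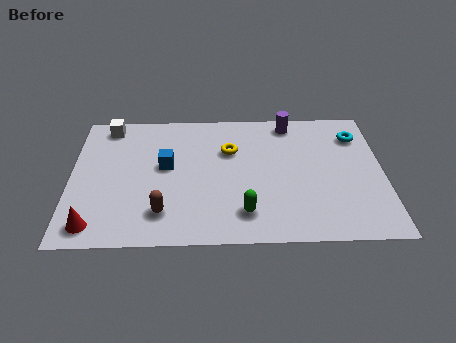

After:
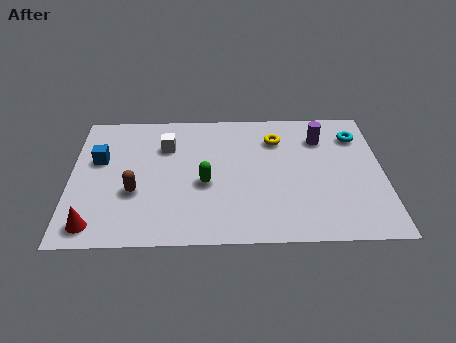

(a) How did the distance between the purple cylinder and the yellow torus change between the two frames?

-1.1

Before: roughly 2.7 units apart; after: 1.6. That's 1.1 units closer together.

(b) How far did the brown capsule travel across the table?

1.5

From (3.3, 1.6) to (2.3, 2.7), the brown capsule covered √(1.0² + 1.1²) ≈ 1.5 units.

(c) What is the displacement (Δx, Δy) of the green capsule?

(-1.4, 1.6)

The green capsule started near (6.2, 1.5) and ended near (4.8, 3.1).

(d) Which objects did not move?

the red cone and the cyan torus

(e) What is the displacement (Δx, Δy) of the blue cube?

(-2.4, 0.4)

The blue cube was at about (3.4, 4.1) and moved to about (1.0, 4.5).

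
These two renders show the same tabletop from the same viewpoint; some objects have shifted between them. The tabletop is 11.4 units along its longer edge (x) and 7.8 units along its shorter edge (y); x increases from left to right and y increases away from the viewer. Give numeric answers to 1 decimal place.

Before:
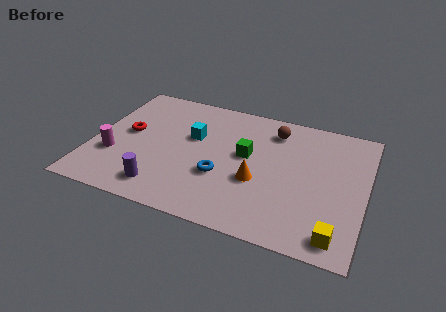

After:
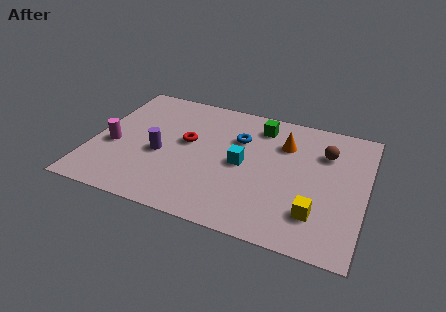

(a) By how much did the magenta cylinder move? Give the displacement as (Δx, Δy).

(-0.1, 0.6)

From the two frames, the magenta cylinder sits at roughly (1.0, 2.6) before and (0.9, 3.2) after.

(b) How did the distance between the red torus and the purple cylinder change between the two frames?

-1.9

Before: roughly 3.4 units apart; after: 1.5. That's 1.9 units closer together.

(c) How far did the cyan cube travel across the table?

2.4

The cyan cube was near (4.1, 4.8) before and (6.3, 3.8) after, so it travelled √(2.2² + 1.0²) ≈ 2.4 units.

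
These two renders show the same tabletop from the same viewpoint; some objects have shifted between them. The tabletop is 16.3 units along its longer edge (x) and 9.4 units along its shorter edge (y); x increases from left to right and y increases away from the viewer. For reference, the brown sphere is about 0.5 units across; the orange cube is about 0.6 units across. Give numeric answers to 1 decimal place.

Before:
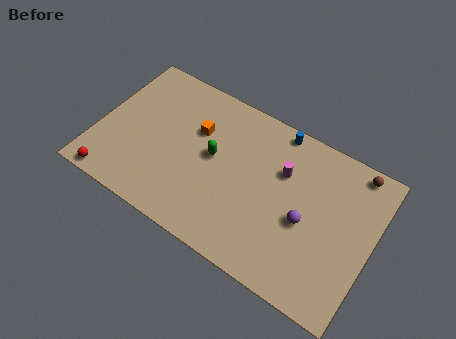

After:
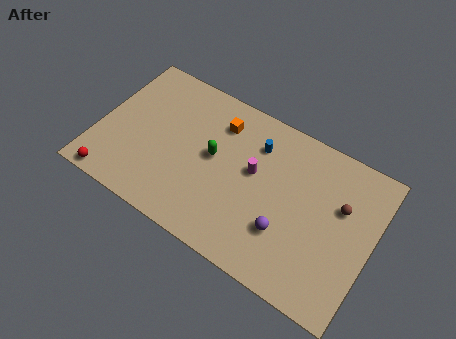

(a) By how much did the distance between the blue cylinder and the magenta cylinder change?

-0.7

Before: roughly 2.4 units apart; after: 1.7. That's 0.7 units closer together.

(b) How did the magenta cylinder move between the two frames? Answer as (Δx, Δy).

(-1.6, -0.9)

The magenta cylinder started near (10.8, 6.3) and ended near (9.2, 5.4).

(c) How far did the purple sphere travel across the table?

1.6

The purple sphere was near (12.5, 4.1) before and (11.5, 2.9) after, so it travelled √(1.0² + 1.2²) ≈ 1.6 units.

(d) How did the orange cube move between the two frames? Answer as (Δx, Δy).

(1.2, 1.1)

The orange cube started near (5.6, 6.2) and ended near (6.8, 7.3).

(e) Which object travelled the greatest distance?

the brown sphere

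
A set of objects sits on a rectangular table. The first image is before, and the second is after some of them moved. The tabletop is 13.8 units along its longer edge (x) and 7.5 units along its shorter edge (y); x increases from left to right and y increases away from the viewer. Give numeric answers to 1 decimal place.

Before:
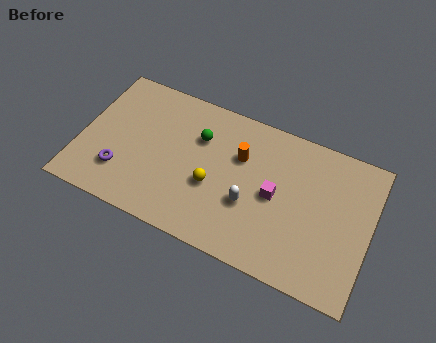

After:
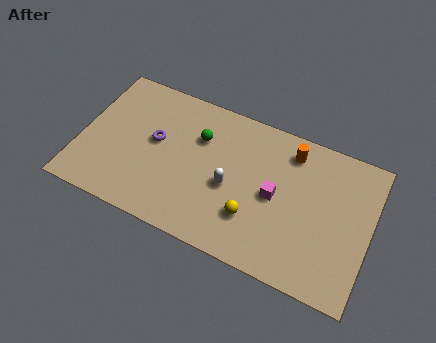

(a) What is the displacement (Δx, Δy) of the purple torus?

(1.4, 2.2)

The purple torus was at about (2.1, 2.0) and moved to about (3.5, 4.2).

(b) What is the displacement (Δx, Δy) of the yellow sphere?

(2.0, -0.8)

The yellow sphere was at about (6.4, 3.0) and moved to about (8.4, 2.2).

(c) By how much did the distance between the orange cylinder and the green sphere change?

+2.4

The distance was about 2.0 in the first image and 4.4 in the second, so they moved 2.4 units further apart.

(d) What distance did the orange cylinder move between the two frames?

2.6

From (7.5, 5.0) to (9.8, 6.2), the orange cylinder covered √(2.3² + 1.2²) ≈ 2.6 units.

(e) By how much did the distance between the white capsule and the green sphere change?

-1.1

Before: roughly 3.6 units apart; after: 2.5. That's 1.1 units closer together.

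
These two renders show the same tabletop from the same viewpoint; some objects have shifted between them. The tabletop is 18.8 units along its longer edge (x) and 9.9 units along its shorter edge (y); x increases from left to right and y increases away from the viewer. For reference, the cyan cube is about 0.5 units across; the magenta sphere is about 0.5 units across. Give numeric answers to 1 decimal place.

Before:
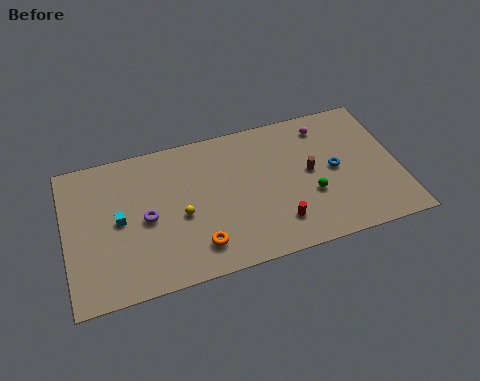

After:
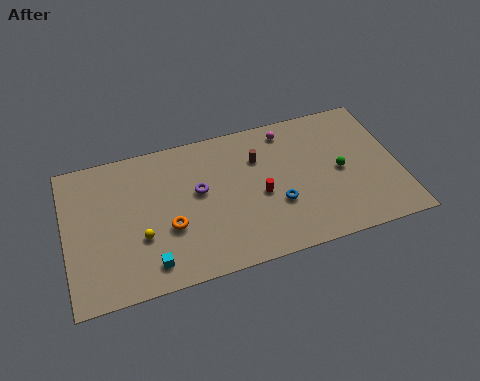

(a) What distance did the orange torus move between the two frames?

2.3

The orange torus moved from about (7.2, 2.0) to (5.7, 3.7), a distance of √(1.5² + 1.7²) ≈ 2.3.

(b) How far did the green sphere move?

2.2

The green sphere moved from about (13.7, 3.6) to (15.5, 4.8), a distance of √(1.8² + 1.2²) ≈ 2.2.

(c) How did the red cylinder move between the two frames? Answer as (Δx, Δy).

(-0.8, 2.2)

From the two frames, the red cylinder sits at roughly (11.7, 2.2) before and (10.9, 4.4) after.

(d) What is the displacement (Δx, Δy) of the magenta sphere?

(-2.1, 0.3)

The magenta sphere was at about (14.9, 8.2) and moved to about (12.8, 8.5).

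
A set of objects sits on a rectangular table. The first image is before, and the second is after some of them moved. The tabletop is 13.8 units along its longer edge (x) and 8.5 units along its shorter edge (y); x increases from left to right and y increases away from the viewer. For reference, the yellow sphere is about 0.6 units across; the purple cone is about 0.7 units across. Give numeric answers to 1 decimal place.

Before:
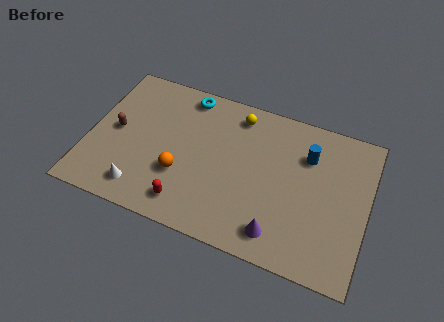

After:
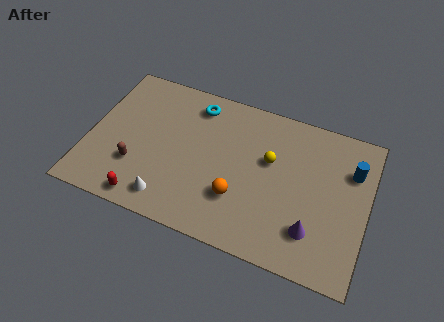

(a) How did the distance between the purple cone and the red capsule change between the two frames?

+3.7

Before: roughly 4.5 units apart; after: 8.2. That's 3.7 units further apart.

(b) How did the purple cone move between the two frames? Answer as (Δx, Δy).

(1.6, 0.7)

From the two frames, the purple cone sits at roughly (9.7, 1.4) before and (11.3, 2.1) after.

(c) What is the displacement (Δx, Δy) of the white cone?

(1.4, -0.1)

From the two frames, the white cone sits at roughly (2.9, 1.4) before and (4.3, 1.3) after.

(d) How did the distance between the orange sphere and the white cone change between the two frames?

+1.2

The distance was about 2.3 in the first image and 3.5 in the second, so they moved 1.2 units further apart.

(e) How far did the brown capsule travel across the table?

2.1

The brown capsule moved from about (1.3, 4.3) to (2.5, 2.6), a distance of √(1.2² + 1.7²) ≈ 2.1.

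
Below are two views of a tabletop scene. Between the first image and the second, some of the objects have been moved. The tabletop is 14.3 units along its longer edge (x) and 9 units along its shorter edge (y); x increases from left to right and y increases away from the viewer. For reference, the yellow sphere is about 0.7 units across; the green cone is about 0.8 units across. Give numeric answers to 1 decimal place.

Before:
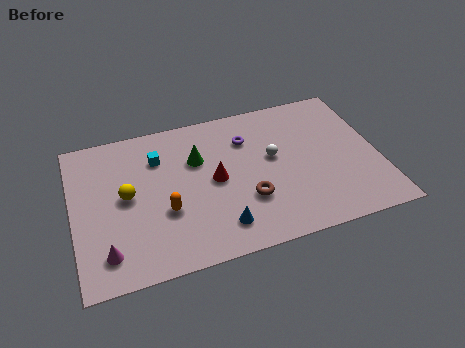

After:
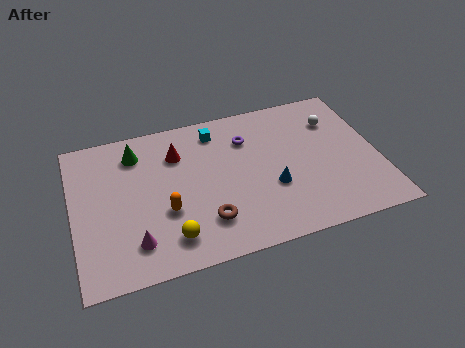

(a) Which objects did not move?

the orange capsule and the purple torus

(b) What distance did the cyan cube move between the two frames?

2.9

The cyan cube moved from about (4.1, 6.6) to (6.9, 7.5), a distance of √(2.8² + 0.9²) ≈ 2.9.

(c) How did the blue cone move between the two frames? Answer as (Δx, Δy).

(2.6, 1.6)

The blue cone was at about (6.6, 1.7) and moved to about (9.2, 3.3).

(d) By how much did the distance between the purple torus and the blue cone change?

-1.8

The distance was about 5.2 in the first image and 3.4 in the second, so they moved 1.8 units closer together.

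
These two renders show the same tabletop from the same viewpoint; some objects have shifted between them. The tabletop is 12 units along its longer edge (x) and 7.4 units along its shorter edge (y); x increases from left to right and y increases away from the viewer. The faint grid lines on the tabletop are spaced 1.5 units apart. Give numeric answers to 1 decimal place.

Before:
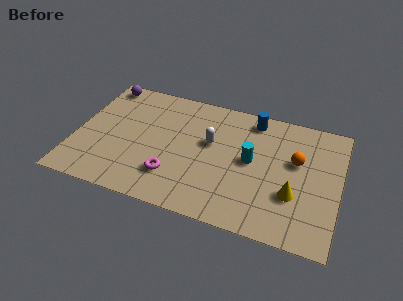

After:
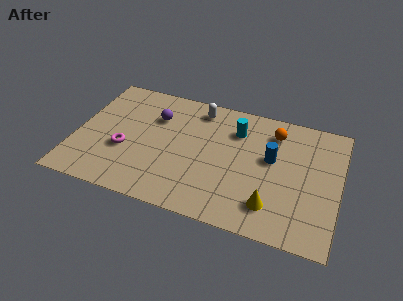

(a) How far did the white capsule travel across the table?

2.0

From (6.1, 4.4) to (5.4, 6.3), the white capsule covered √(0.7² + 1.9²) ≈ 2.0 units.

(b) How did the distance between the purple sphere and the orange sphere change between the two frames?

-3.9

They were about 9.3 units apart before and 5.4 after — 3.9 units closer together.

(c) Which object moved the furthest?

the purple sphere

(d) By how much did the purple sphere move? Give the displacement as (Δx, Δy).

(2.6, -1.4)

The purple sphere started near (0.9, 6.6) and ended near (3.5, 5.2).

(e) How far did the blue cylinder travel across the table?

2.3

The blue cylinder was near (7.9, 6.4) before and (8.9, 4.3) after, so it travelled √(1.0² + 2.1²) ≈ 2.3 units.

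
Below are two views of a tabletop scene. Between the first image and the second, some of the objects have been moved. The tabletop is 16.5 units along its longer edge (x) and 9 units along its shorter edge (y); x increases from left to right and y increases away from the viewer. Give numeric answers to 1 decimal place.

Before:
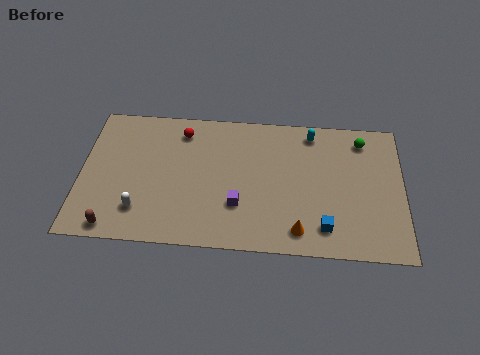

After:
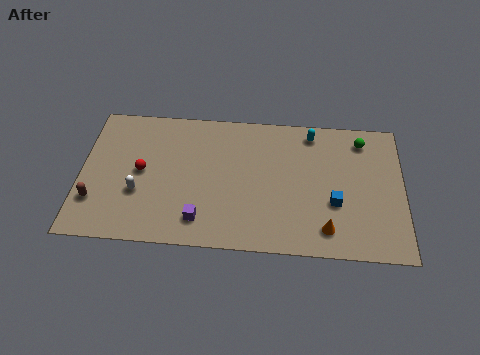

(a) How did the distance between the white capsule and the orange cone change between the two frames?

+1.6

The distance was about 8.1 in the first image and 9.7 in the second, so they moved 1.6 units further apart.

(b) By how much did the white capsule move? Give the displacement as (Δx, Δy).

(-0.1, 1.1)

The white capsule was at about (3.1, 2.1) and moved to about (3.0, 3.2).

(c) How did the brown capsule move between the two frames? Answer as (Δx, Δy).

(-1.0, 1.6)

The brown capsule was at about (1.8, 0.9) and moved to about (0.8, 2.5).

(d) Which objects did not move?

the cyan capsule and the green sphere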